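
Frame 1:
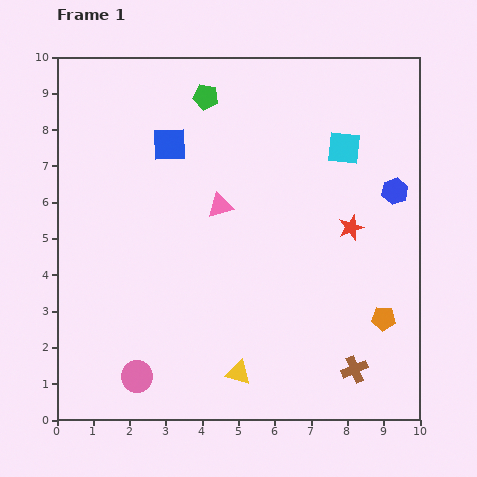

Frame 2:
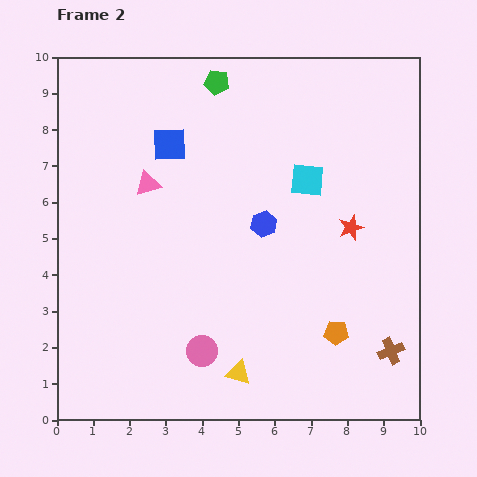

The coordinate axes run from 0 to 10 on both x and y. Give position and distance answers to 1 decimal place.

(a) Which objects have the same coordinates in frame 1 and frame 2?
the yellow triangle, the blue square, the red star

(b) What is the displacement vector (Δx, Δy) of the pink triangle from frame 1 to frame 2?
(-2.0, 0.6)

The pink triangle was at (4.5, 5.9) in frame 1 and (2.5, 6.5) in frame 2.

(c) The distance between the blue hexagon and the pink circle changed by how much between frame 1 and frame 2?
-4.8

Distance in frame 1: 8.7. Distance in frame 2: 3.9.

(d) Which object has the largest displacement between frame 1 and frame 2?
the blue hexagon

(moved 3.7; next 2.1)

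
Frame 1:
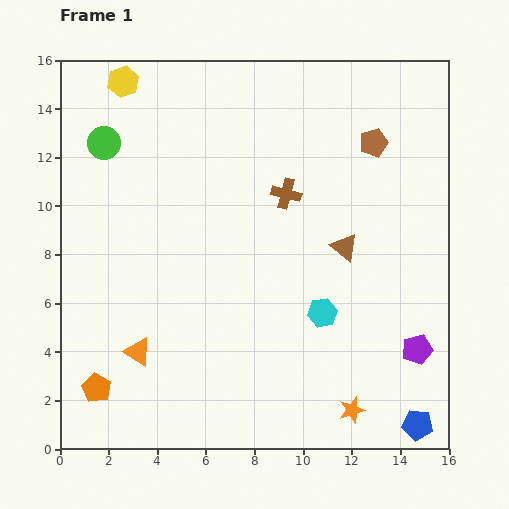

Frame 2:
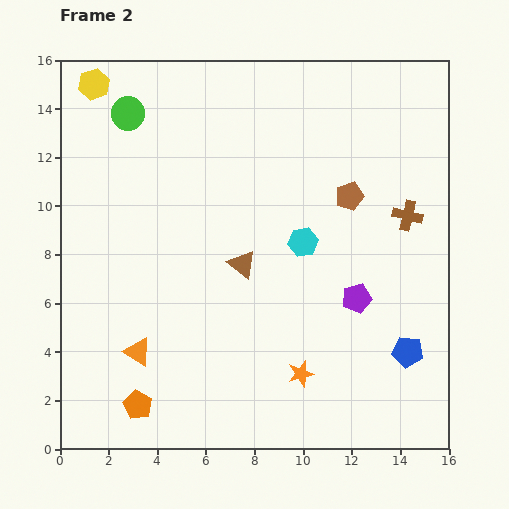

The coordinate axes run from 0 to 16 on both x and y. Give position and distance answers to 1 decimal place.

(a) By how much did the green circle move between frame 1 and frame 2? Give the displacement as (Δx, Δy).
(1.0, 1.2)

The green circle was at (1.8, 12.6) in frame 1 and (2.8, 13.8) in frame 2.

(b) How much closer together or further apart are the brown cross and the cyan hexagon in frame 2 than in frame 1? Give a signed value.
-0.7

Distance in frame 1: 5.1. Distance in frame 2: 4.4.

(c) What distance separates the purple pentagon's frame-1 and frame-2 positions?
3.3

The purple pentagon moved from (14.7, 4.1) to (12.2, 6.2), a distance of √(2.5² + 2.1²) ≈ 3.3.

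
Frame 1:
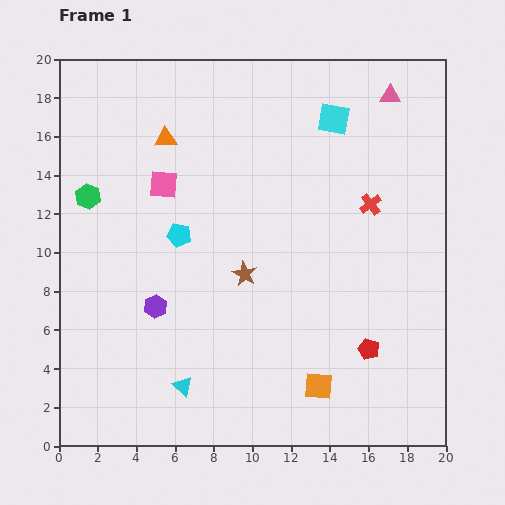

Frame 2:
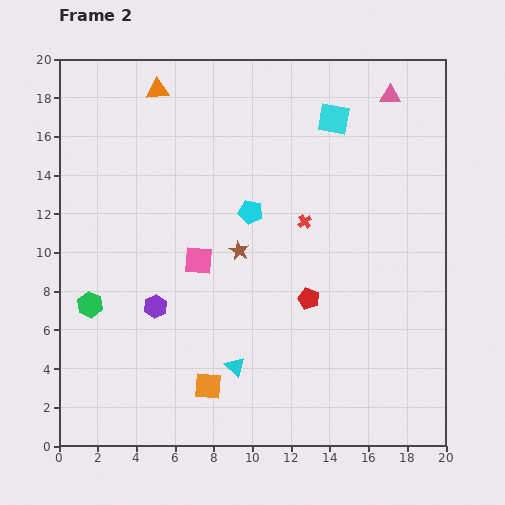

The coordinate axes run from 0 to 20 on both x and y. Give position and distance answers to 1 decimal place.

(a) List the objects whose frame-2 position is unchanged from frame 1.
the cyan square, the purple hexagon, the pink triangle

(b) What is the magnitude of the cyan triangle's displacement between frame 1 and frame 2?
2.9

The cyan triangle moved from (6.4, 3.1) to (9.1, 4.1), a distance of √(2.7² + 1.0²) ≈ 2.9.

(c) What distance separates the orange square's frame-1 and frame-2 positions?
5.7

The orange square moved from (13.4, 3.1) to (7.7, 3.1), a distance of √(5.7² + 0.0²) ≈ 5.7.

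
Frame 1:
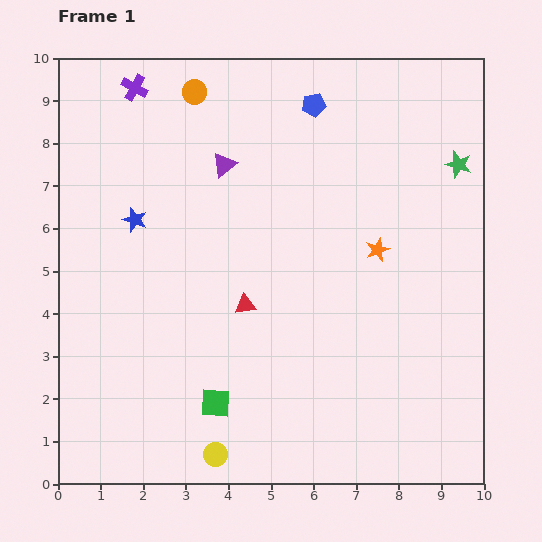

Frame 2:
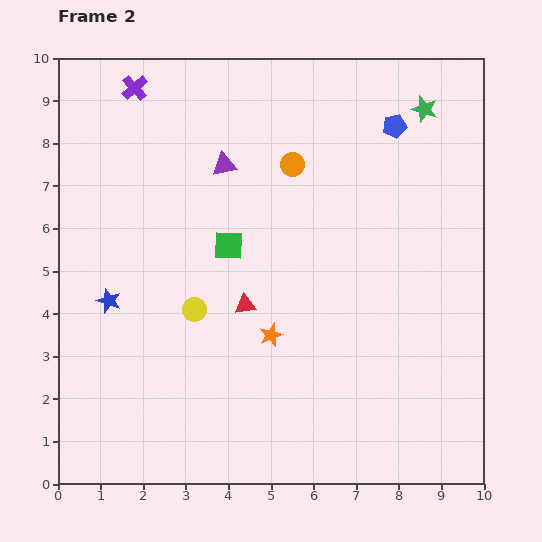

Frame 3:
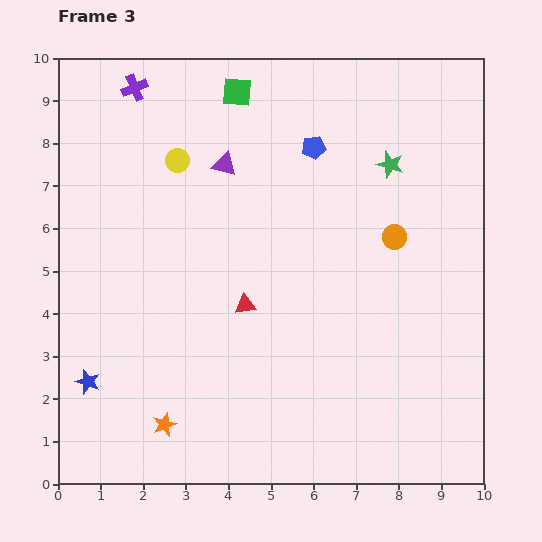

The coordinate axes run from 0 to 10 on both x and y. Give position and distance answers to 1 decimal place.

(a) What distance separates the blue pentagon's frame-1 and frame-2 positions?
2.0

The blue pentagon moved from (6.0, 8.9) to (7.9, 8.4), a distance of √(1.9² + 0.5²) ≈ 2.0.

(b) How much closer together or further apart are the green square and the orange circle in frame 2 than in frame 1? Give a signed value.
-4.9

Distance in frame 1: 7.3. Distance in frame 2: 2.4.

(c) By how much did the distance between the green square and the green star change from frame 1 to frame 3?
-4.0

Distance in frame 1: 8.0. Distance in frame 3: 4.0.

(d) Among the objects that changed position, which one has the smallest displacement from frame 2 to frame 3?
the green star

(moved 1.5)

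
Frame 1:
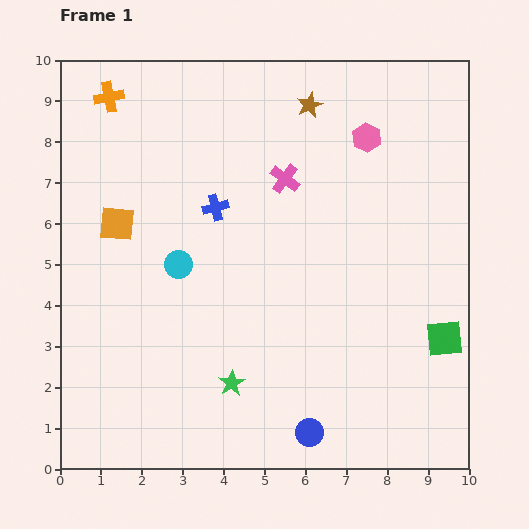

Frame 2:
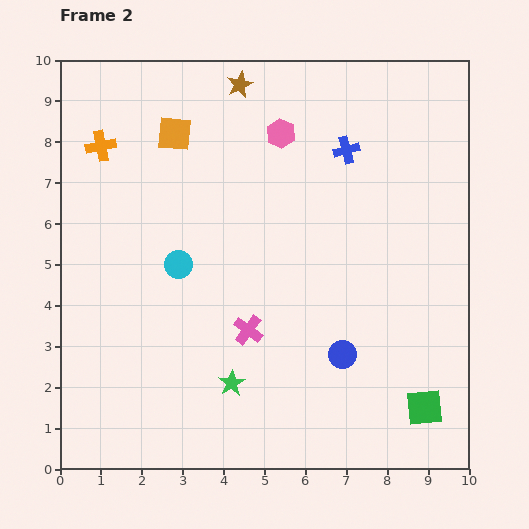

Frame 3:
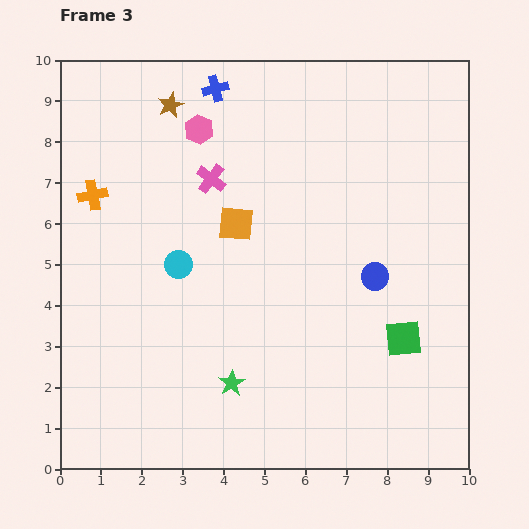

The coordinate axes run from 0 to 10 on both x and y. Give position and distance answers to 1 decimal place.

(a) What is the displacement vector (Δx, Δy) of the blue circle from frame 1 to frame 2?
(0.8, 1.9)

The blue circle was at (6.1, 0.9) in frame 1 and (6.9, 2.8) in frame 2.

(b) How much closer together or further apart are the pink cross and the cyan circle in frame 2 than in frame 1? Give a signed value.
-1.0

Distance in frame 1: 3.3. Distance in frame 2: 2.3.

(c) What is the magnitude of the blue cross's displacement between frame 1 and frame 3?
2.9

The blue cross moved from (3.8, 6.4) to (3.8, 9.3), a distance of √(0.0² + 2.9²) ≈ 2.9.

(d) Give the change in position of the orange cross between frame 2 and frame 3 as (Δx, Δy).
(-0.2, -1.2)

The orange cross was at (1.0, 7.9) in frame 2 and (0.8, 6.7) in frame 3.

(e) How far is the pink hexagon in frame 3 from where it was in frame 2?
2.0

The pink hexagon moved from (5.4, 8.2) to (3.4, 8.3), a distance of √(2.0² + 0.1²) ≈ 2.0.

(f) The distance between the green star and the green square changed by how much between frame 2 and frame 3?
-0.4

Distance in frame 2: 4.7. Distance in frame 3: 4.3.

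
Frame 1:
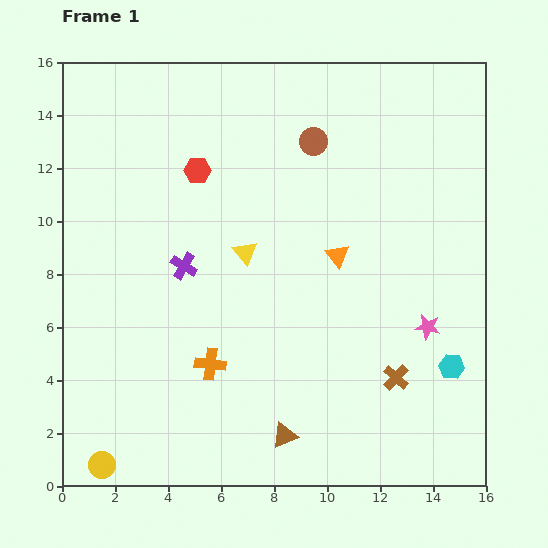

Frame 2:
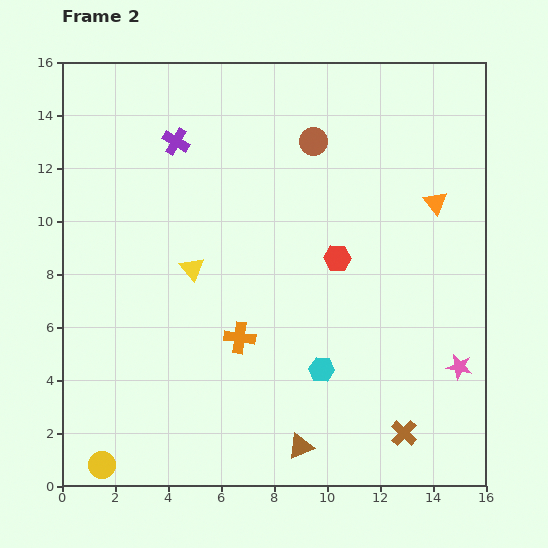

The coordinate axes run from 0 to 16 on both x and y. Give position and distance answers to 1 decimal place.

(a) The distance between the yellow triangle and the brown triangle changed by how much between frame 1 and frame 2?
+0.8

Distance in frame 1: 7.1. Distance in frame 2: 7.9.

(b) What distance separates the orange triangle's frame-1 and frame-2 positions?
4.2

The orange triangle moved from (10.4, 8.7) to (14.1, 10.7), a distance of √(3.7² + 2.0²) ≈ 4.2.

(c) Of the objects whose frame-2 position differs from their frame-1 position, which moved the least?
the brown triangle

(moved 0.7)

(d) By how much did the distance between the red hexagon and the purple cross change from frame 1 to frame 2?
+3.9

Distance in frame 1: 3.6. Distance in frame 2: 7.5.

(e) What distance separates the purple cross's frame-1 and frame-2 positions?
4.7

The purple cross moved from (4.6, 8.3) to (4.3, 13.0), a distance of √(0.3² + 4.7²) ≈ 4.7.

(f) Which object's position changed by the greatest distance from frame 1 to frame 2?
the red hexagon

(moved 6.2; next 4.9)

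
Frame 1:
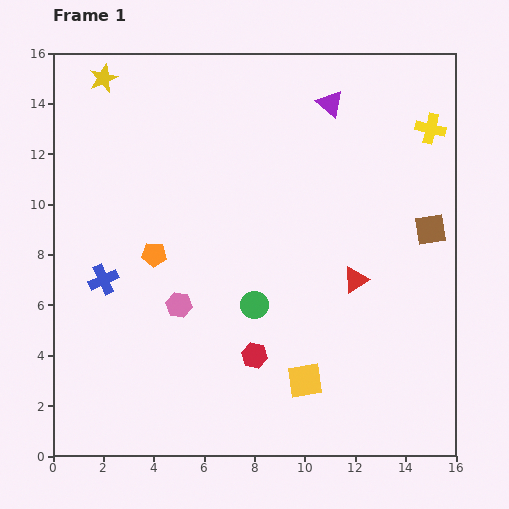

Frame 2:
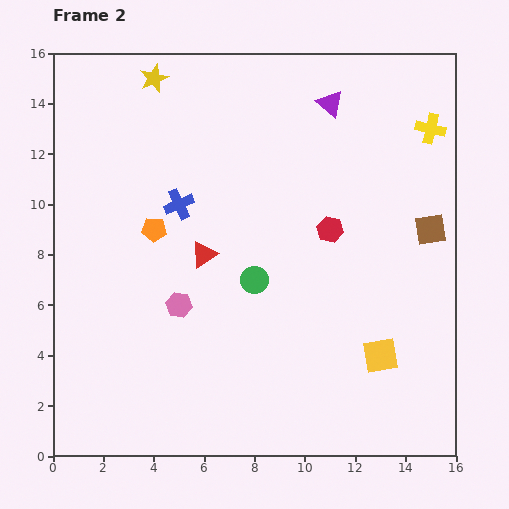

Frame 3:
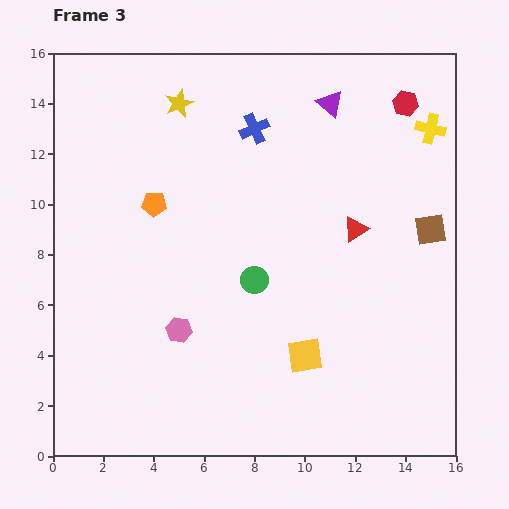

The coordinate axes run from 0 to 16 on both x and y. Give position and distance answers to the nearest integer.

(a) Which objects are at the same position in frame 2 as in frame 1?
the yellow cross, the purple triangle, the pink hexagon, the brown square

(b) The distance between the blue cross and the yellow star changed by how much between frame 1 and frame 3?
-5

Distance in frame 1: 8. Distance in frame 3: 3.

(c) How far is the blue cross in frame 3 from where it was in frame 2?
4

The blue cross moved from (5, 10) to (8, 13), a distance of √(3² + 3²) ≈ 4.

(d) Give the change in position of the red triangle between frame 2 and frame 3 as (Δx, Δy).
(6, 1)

The red triangle was at (6, 8) in frame 2 and (12, 9) in frame 3.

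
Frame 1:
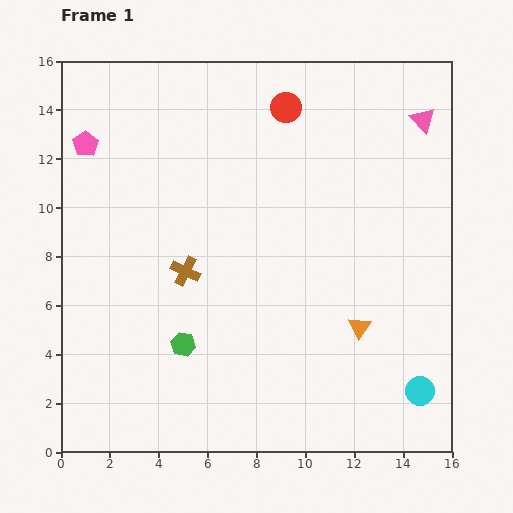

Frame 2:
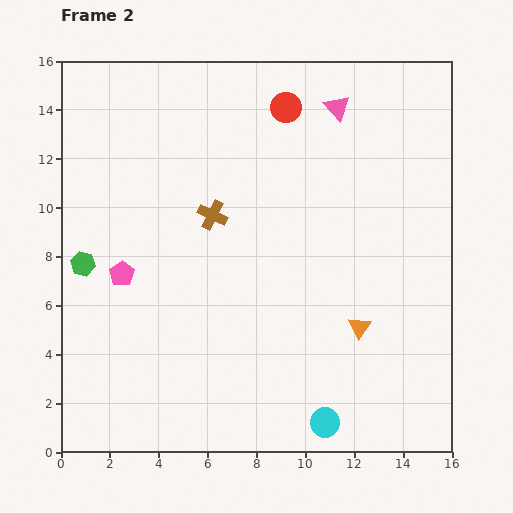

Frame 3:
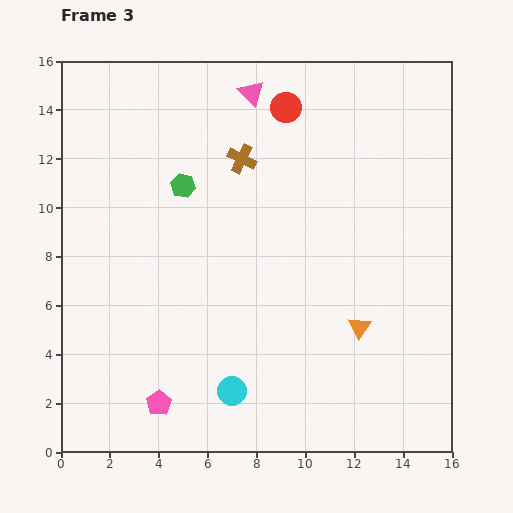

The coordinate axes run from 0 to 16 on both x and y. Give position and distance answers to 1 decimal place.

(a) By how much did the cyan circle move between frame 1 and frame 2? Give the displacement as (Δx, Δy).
(-3.9, -1.3)

The cyan circle was at (14.7, 2.5) in frame 1 and (10.8, 1.2) in frame 2.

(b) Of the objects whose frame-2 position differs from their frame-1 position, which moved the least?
the brown cross

(moved 2.5)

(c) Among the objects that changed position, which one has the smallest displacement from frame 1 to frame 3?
the brown cross

(moved 5.1)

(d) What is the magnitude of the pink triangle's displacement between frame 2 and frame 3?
3.6

The pink triangle moved from (11.3, 14.1) to (7.8, 14.7), a distance of √(3.5² + 0.6²) ≈ 3.6.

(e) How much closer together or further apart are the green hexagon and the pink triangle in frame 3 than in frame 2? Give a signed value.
-7.5

Distance in frame 2: 12.2. Distance in frame 3: 4.7.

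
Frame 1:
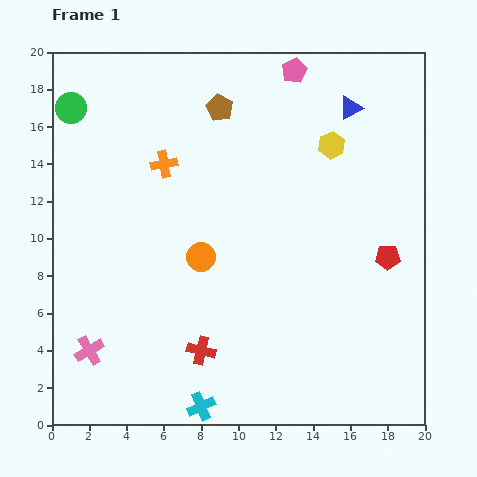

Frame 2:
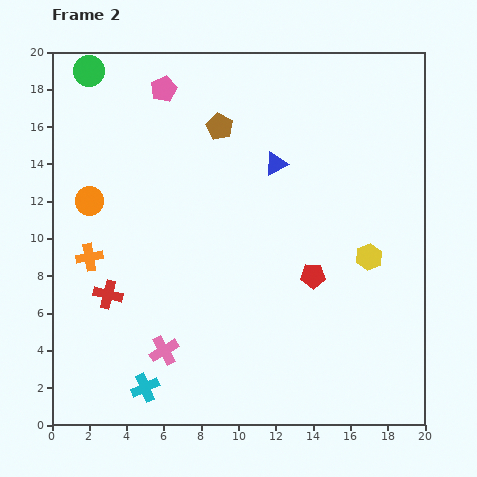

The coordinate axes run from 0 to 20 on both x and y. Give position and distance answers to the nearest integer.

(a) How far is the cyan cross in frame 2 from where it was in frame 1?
3

The cyan cross moved from (8, 1) to (5, 2), a distance of √(3² + 1²) ≈ 3.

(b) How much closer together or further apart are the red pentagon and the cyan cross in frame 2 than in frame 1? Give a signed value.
-2

Distance in frame 1: 13. Distance in frame 2: 11.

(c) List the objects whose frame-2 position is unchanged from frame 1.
none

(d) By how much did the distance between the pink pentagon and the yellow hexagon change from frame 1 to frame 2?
+10

Distance in frame 1: 4. Distance in frame 2: 14.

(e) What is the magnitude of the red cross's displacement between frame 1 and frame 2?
6

The red cross moved from (8, 4) to (3, 7), a distance of √(5² + 3²) ≈ 6.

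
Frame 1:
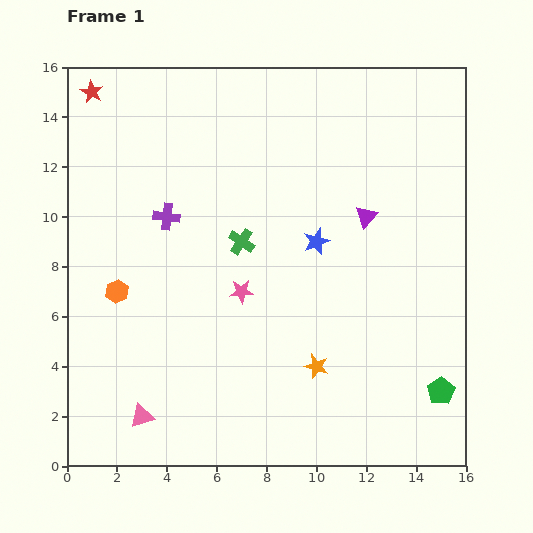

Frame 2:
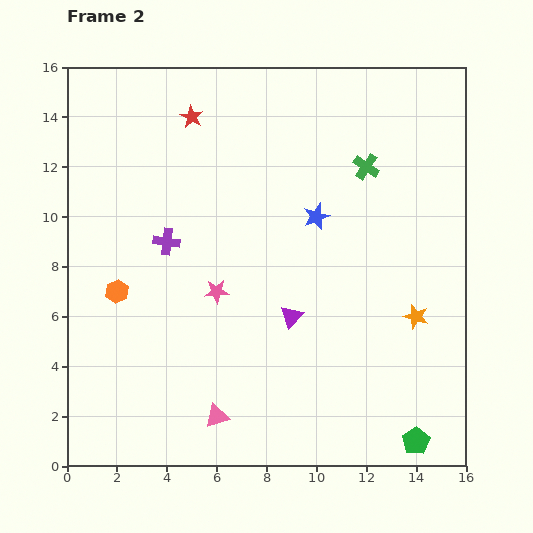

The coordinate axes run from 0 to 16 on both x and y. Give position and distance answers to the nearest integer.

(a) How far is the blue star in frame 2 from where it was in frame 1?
1

The blue star moved from (10, 9) to (10, 10), a distance of √(0² + 1²) ≈ 1.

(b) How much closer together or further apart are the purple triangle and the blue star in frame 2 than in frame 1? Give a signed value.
+2

Distance in frame 1: 2. Distance in frame 2: 4.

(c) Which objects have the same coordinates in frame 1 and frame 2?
the orange hexagon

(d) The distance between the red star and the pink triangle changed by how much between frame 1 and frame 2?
-1

Distance in frame 1: 13. Distance in frame 2: 12.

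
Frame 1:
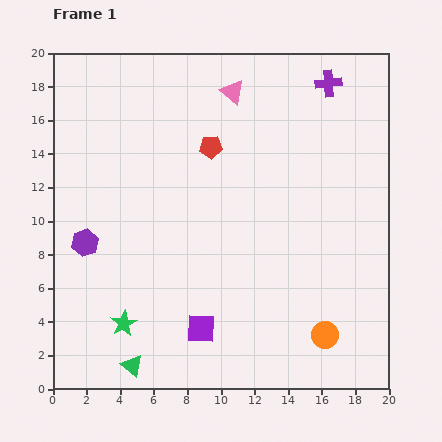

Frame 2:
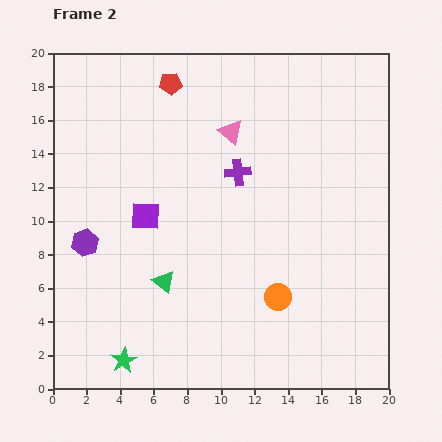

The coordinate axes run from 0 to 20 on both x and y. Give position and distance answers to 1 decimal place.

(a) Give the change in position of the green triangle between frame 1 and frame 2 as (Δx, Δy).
(1.9, 5.0)

The green triangle was at (4.7, 1.4) in frame 1 and (6.6, 6.4) in frame 2.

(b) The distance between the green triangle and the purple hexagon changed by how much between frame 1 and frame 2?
-2.6

Distance in frame 1: 7.8. Distance in frame 2: 5.2.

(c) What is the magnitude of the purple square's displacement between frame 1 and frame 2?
7.5

The purple square moved from (8.8, 3.6) to (5.5, 10.3), a distance of √(3.3² + 6.7²) ≈ 7.5.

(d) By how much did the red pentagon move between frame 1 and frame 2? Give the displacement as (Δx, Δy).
(-2.4, 3.8)

The red pentagon was at (9.4, 14.4) in frame 1 and (7.0, 18.2) in frame 2.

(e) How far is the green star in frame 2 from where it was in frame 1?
2.2

The green star moved from (4.2, 3.9) to (4.2, 1.7), a distance of √(0.0² + 2.2²) ≈ 2.2.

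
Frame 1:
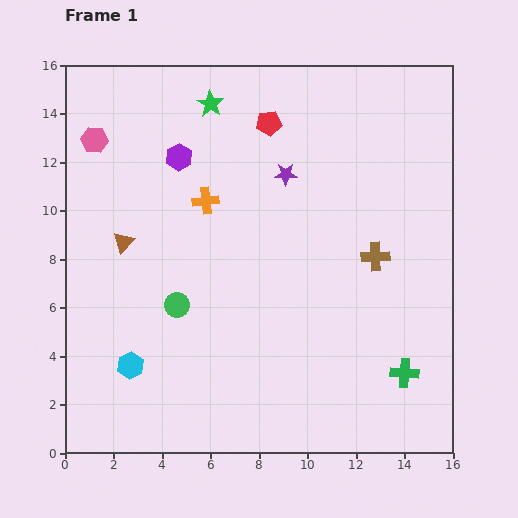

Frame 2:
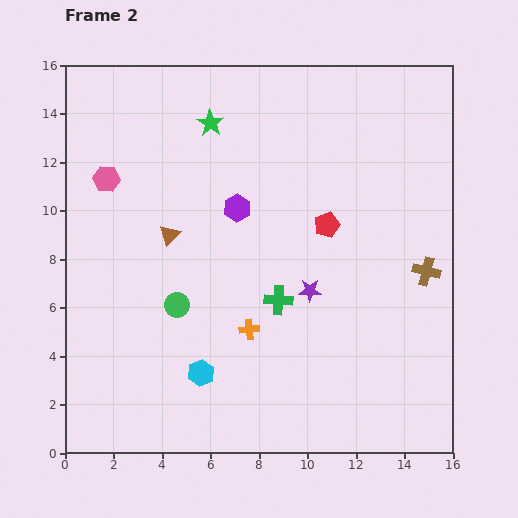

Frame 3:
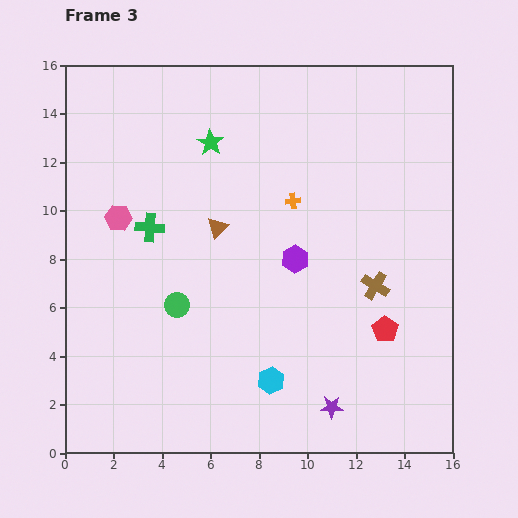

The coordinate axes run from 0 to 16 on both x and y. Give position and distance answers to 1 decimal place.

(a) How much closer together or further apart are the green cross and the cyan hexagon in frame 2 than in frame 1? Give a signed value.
-6.9

Distance in frame 1: 11.3. Distance in frame 2: 4.4.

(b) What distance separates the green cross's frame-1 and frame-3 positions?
12.1

The green cross moved from (14.0, 3.3) to (3.5, 9.3), a distance of √(10.5² + 6.0²) ≈ 12.1.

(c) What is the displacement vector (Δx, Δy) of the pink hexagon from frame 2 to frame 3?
(0.5, -1.6)

The pink hexagon was at (1.7, 11.3) in frame 2 and (2.2, 9.7) in frame 3.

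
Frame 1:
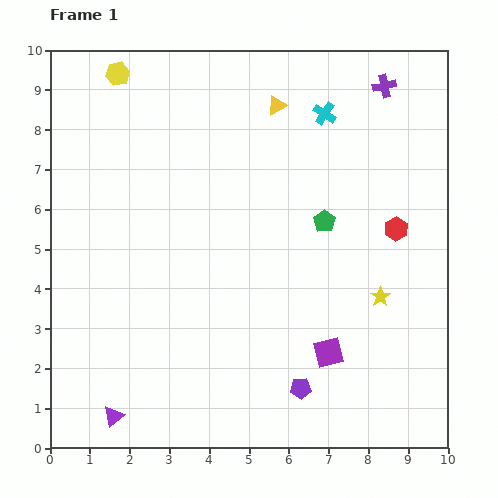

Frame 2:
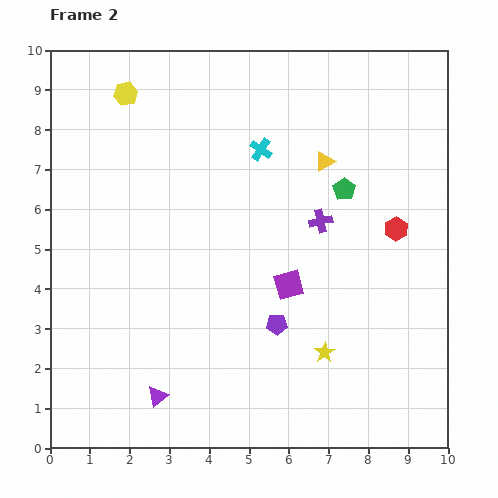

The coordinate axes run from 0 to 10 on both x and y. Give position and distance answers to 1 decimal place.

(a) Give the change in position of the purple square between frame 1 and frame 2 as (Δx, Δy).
(-1.0, 1.7)

The purple square was at (7.0, 2.4) in frame 1 and (6.0, 4.1) in frame 2.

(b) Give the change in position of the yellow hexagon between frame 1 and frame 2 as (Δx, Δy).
(0.2, -0.5)

The yellow hexagon was at (1.7, 9.4) in frame 1 and (1.9, 8.9) in frame 2.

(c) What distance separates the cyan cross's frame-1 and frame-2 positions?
1.8

The cyan cross moved from (6.9, 8.4) to (5.3, 7.5), a distance of √(1.6² + 0.9²) ≈ 1.8.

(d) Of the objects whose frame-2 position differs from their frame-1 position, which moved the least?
the yellow hexagon

(moved 0.5)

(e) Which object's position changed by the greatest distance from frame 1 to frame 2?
the purple cross

(moved 3.8; next 2.0)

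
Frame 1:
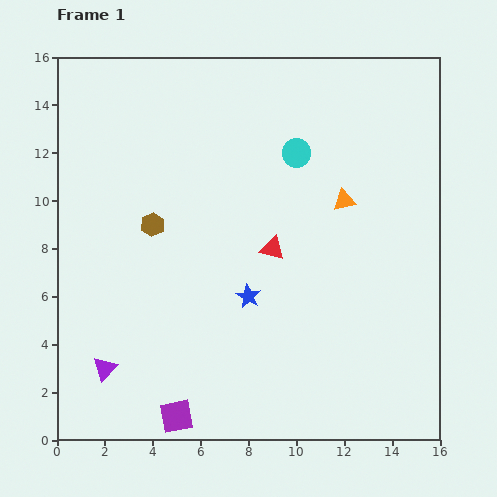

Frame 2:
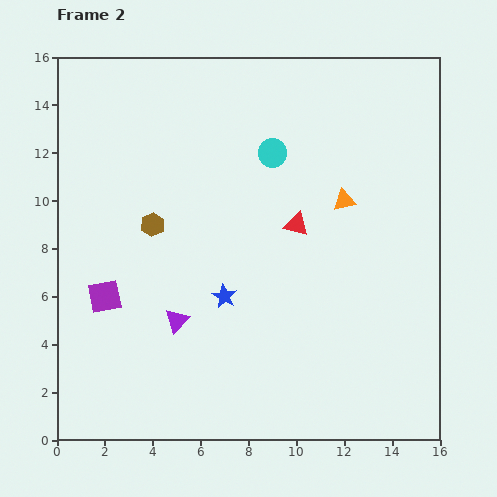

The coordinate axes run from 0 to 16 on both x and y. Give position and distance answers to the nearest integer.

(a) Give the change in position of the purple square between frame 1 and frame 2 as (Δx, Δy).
(-3, 5)

The purple square was at (5, 1) in frame 1 and (2, 6) in frame 2.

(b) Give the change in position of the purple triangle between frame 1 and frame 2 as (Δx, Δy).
(3, 2)

The purple triangle was at (2, 3) in frame 1 and (5, 5) in frame 2.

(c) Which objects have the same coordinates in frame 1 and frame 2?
the orange triangle, the brown hexagon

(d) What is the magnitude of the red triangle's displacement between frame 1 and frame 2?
1

The red triangle moved from (9, 8) to (10, 9), a distance of √(1² + 1²) ≈ 1.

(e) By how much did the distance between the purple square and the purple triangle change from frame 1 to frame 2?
-1

Distance in frame 1: 4. Distance in frame 2: 3.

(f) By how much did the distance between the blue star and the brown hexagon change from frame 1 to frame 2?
-1

Distance in frame 1: 5. Distance in frame 2: 4.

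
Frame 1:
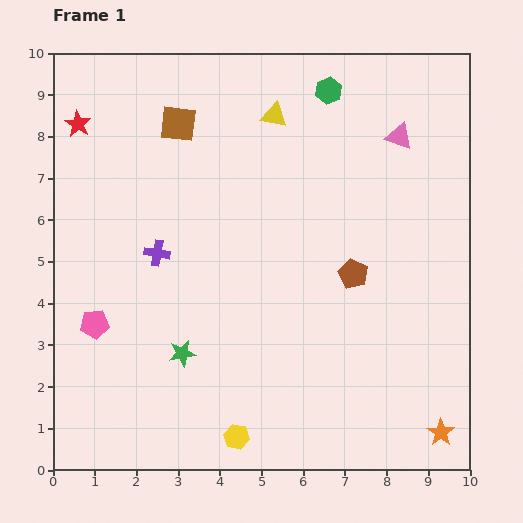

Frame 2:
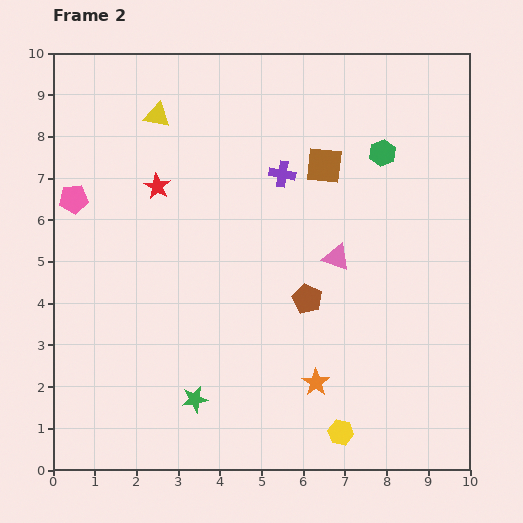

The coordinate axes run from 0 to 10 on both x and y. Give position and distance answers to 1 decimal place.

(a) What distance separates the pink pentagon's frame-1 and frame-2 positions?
3.0

The pink pentagon moved from (1.0, 3.5) to (0.5, 6.5), a distance of √(0.5² + 3.0²) ≈ 3.0.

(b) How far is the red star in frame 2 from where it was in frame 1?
2.4

The red star moved from (0.6, 8.3) to (2.5, 6.8), a distance of √(1.9² + 1.5²) ≈ 2.4.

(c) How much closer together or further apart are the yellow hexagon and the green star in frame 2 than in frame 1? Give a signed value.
+1.2

Distance in frame 1: 2.4. Distance in frame 2: 3.6.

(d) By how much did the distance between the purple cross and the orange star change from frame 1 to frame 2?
-2.9

Distance in frame 1: 8.0. Distance in frame 2: 5.1.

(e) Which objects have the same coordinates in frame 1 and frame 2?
none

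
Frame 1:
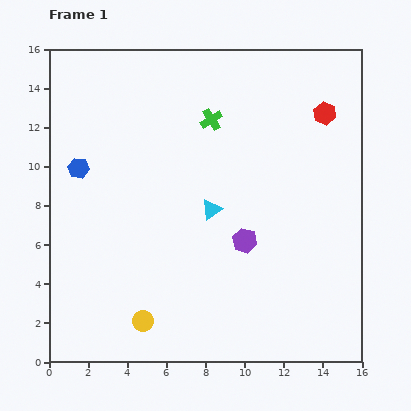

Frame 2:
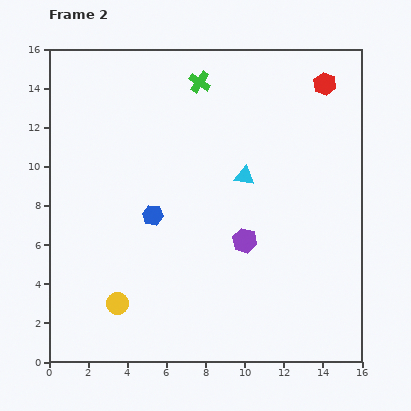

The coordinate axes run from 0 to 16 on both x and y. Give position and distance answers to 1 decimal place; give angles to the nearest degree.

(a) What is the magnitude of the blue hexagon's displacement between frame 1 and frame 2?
4.5

The blue hexagon moved from (1.5, 9.9) to (5.3, 7.5), a distance of √(3.8² + 2.4²) ≈ 4.5.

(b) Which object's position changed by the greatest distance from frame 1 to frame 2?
the blue hexagon

(moved 4.5; next 2.4)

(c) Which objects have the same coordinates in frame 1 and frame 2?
the purple hexagon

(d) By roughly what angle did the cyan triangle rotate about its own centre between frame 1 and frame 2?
44° clockwise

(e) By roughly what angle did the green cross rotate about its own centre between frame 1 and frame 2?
26° counter-clockwise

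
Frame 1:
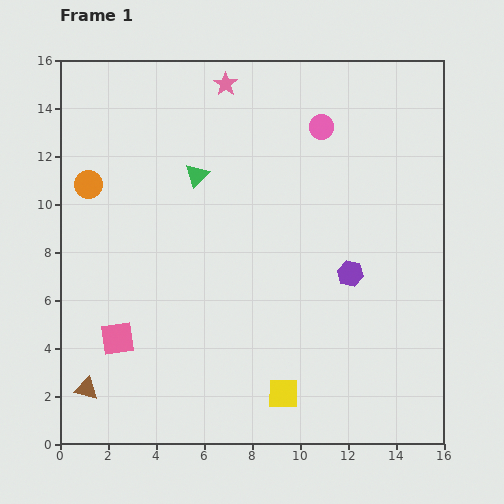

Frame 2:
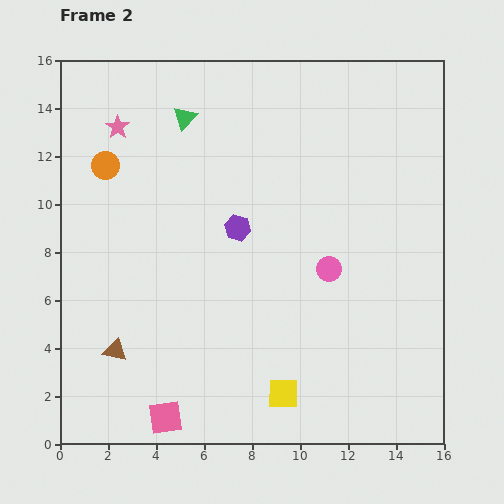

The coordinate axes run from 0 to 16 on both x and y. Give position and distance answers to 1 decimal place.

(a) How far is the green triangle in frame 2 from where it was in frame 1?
2.5

The green triangle moved from (5.7, 11.2) to (5.2, 13.6), a distance of √(0.5² + 2.4²) ≈ 2.5.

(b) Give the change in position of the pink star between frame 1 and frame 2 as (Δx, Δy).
(-4.5, -1.8)

The pink star was at (6.9, 15.0) in frame 1 and (2.4, 13.2) in frame 2.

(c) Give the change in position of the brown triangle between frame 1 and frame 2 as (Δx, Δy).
(1.2, 1.6)

The brown triangle was at (1.1, 2.3) in frame 1 and (2.3, 3.9) in frame 2.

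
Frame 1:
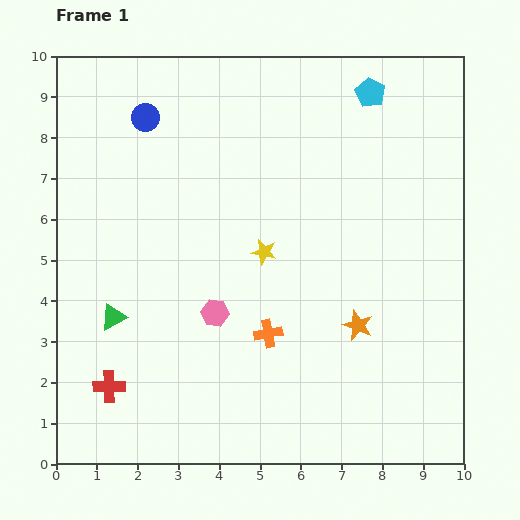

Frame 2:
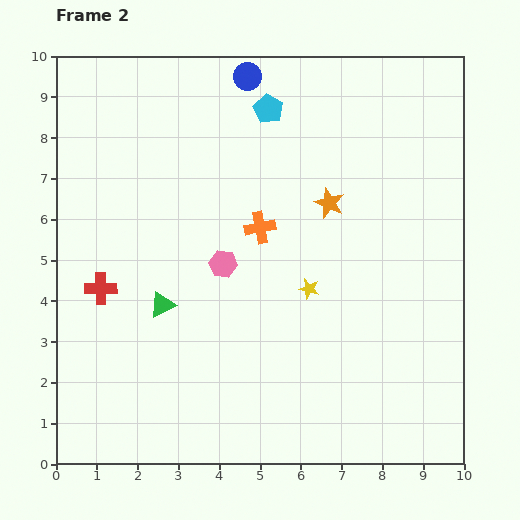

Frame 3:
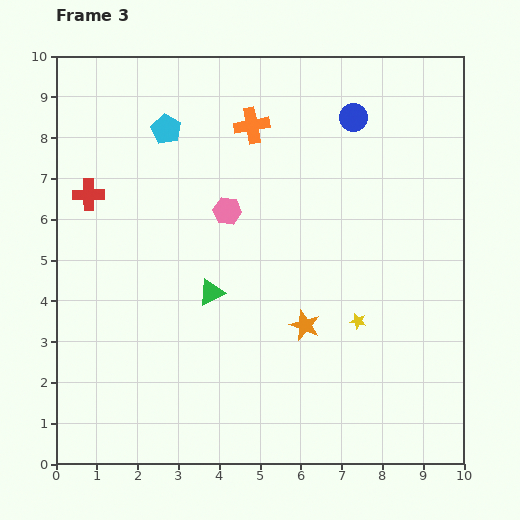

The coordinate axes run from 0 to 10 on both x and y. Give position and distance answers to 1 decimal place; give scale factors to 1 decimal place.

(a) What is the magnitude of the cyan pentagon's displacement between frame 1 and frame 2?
2.5

The cyan pentagon moved from (7.7, 9.1) to (5.2, 8.7), a distance of √(2.5² + 0.4²) ≈ 2.5.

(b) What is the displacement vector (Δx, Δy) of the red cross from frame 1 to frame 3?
(-0.5, 4.7)

The red cross was at (1.3, 1.9) in frame 1 and (0.8, 6.6) in frame 3.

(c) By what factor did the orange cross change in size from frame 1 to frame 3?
1.3×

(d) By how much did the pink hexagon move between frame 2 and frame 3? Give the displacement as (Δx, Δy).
(0.1, 1.3)

The pink hexagon was at (4.1, 4.9) in frame 2 and (4.2, 6.2) in frame 3.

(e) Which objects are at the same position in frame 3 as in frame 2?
none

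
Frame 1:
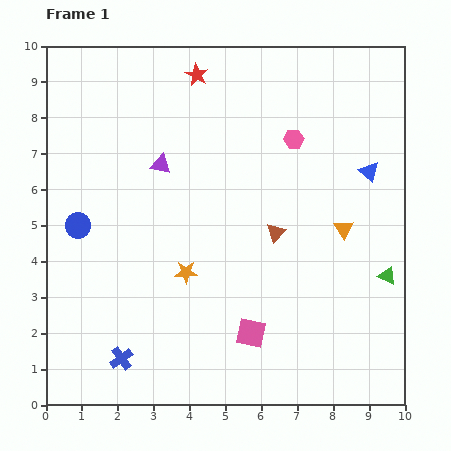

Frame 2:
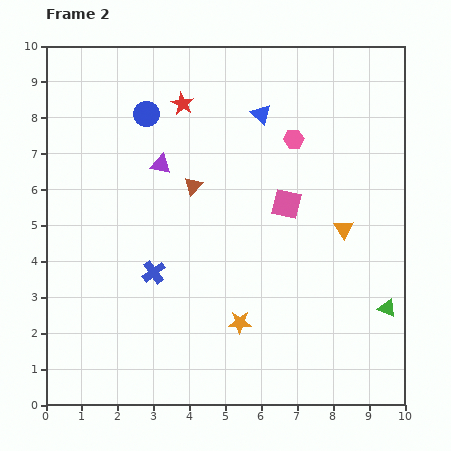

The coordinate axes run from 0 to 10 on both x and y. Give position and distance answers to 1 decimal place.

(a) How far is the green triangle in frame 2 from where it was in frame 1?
0.9

The green triangle moved from (9.5, 3.6) to (9.5, 2.7), a distance of √(0.0² + 0.9²) ≈ 0.9.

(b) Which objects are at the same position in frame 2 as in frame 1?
the purple triangle, the pink hexagon, the orange triangle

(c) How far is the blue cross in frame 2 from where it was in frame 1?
2.6

The blue cross moved from (2.1, 1.3) to (3.0, 3.7), a distance of √(0.9² + 2.4²) ≈ 2.6.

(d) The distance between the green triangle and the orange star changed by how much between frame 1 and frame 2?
-1.5

Distance in frame 1: 5.6. Distance in frame 2: 4.1.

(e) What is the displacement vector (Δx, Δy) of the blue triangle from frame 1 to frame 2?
(-3.0, 1.6)

The blue triangle was at (9.0, 6.5) in frame 1 and (6.0, 8.1) in frame 2.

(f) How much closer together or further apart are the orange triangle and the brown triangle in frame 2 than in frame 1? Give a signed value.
+2.5

Distance in frame 1: 1.9. Distance in frame 2: 4.4.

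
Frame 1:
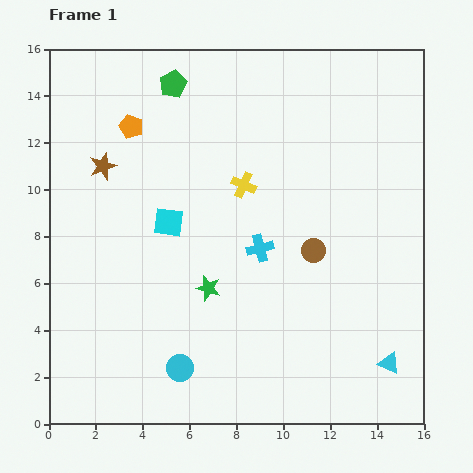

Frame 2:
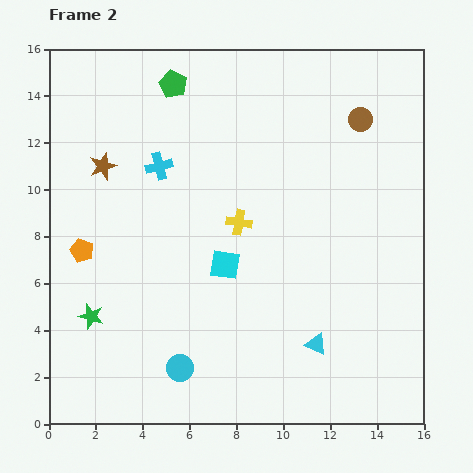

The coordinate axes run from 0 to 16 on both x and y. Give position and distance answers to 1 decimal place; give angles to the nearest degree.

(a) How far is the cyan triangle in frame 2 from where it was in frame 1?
3.2

The cyan triangle moved from (14.5, 2.6) to (11.4, 3.4), a distance of √(3.1² + 0.8²) ≈ 3.2.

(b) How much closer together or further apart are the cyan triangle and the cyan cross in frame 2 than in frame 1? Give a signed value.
+2.7

Distance in frame 1: 7.4. Distance in frame 2: 10.1.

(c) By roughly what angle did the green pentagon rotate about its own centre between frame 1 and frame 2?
19° counter-clockwise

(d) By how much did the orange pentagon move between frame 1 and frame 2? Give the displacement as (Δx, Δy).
(-2.1, -5.3)

The orange pentagon was at (3.5, 12.7) in frame 1 and (1.4, 7.4) in frame 2.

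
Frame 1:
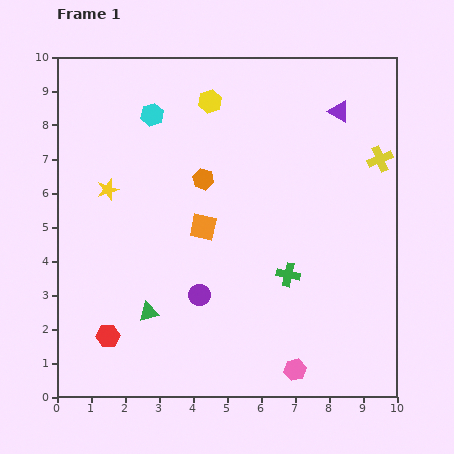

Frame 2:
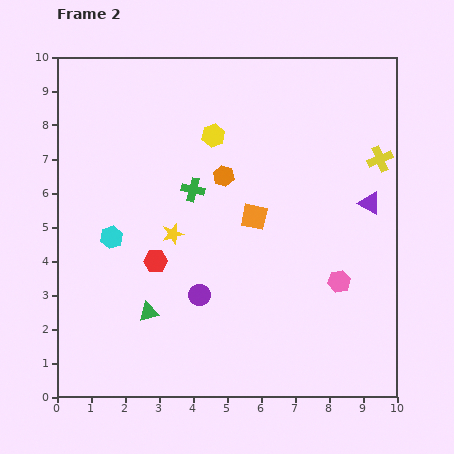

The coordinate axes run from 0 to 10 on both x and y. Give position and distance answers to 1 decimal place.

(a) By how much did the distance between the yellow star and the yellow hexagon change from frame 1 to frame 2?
-0.9

Distance in frame 1: 4.0. Distance in frame 2: 3.1.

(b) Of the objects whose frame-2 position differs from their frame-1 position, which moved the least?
the orange hexagon

(moved 0.6)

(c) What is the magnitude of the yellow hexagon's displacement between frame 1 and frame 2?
1.0

The yellow hexagon moved from (4.5, 8.7) to (4.6, 7.7), a distance of √(0.1² + 1.0²) ≈ 1.0.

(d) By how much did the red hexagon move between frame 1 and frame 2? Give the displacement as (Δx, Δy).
(1.4, 2.2)

The red hexagon was at (1.5, 1.8) in frame 1 and (2.9, 4.0) in frame 2.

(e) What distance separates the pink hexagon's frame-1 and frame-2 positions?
2.9

The pink hexagon moved from (7.0, 0.8) to (8.3, 3.4), a distance of √(1.3² + 2.6²) ≈ 2.9.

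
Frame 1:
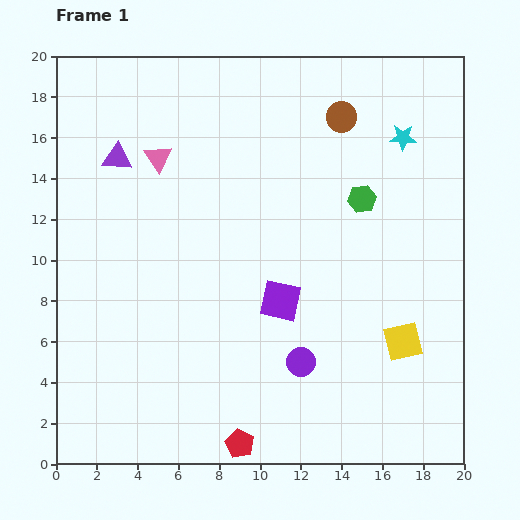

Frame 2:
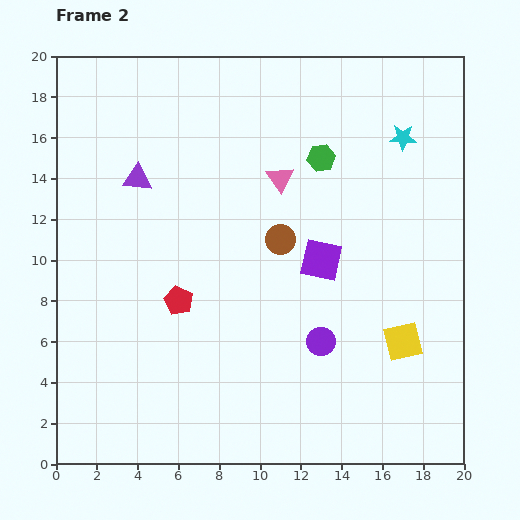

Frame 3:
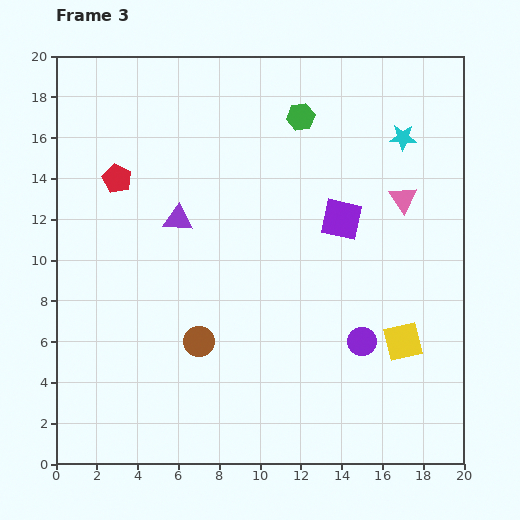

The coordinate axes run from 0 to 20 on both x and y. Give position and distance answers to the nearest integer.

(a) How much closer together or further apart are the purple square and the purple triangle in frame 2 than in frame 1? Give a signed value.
-1

Distance in frame 1: 11. Distance in frame 2: 10.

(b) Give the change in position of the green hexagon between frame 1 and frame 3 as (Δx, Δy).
(-3, 4)

The green hexagon was at (15, 13) in frame 1 and (12, 17) in frame 3.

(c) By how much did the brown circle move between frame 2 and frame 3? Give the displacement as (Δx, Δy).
(-4, -5)

The brown circle was at (11, 11) in frame 2 and (7, 6) in frame 3.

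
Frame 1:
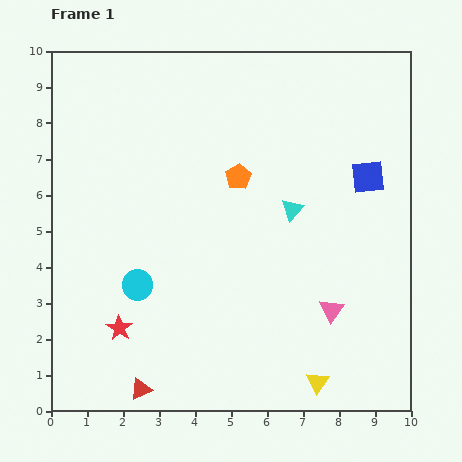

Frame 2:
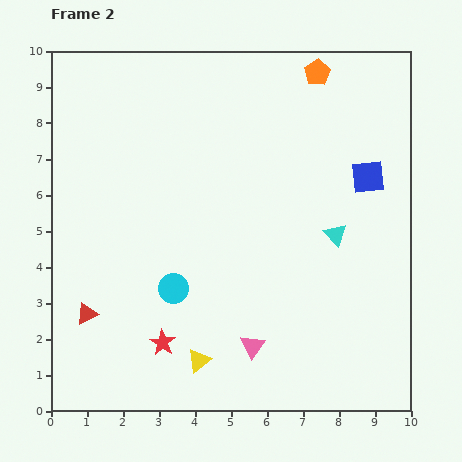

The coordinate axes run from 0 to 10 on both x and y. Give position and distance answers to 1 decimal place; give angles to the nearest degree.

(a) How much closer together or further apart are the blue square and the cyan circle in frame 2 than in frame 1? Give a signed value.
-0.9

Distance in frame 1: 7.1. Distance in frame 2: 6.2.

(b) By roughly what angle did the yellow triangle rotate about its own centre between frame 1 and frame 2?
19° clockwise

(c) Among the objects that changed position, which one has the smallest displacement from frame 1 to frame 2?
the cyan circle

(moved 1.0)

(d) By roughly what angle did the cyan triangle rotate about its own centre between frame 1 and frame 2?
24° counter-clockwise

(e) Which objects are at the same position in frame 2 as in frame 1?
the blue square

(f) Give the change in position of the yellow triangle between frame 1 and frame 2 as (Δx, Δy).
(-3.3, 0.6)

The yellow triangle was at (7.4, 0.8) in frame 1 and (4.1, 1.4) in frame 2.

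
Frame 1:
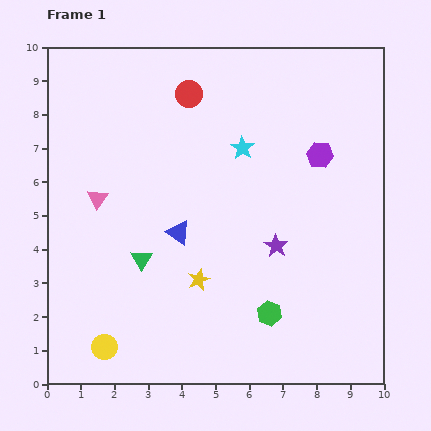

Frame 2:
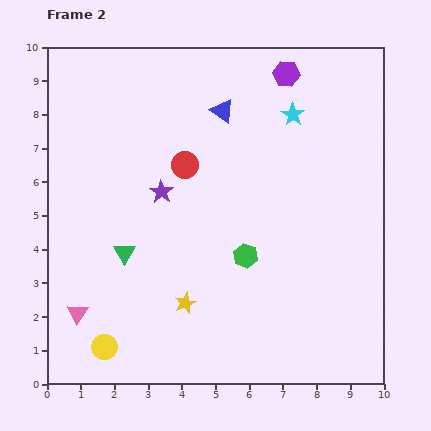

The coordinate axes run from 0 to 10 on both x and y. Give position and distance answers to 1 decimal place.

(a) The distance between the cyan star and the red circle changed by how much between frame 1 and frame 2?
+1.2

Distance in frame 1: 2.3. Distance in frame 2: 3.5.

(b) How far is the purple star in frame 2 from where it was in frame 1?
3.8

The purple star moved from (6.8, 4.1) to (3.4, 5.7), a distance of √(3.4² + 1.6²) ≈ 3.8.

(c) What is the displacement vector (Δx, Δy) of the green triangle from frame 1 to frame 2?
(-0.5, 0.2)

The green triangle was at (2.8, 3.7) in frame 1 and (2.3, 3.9) in frame 2.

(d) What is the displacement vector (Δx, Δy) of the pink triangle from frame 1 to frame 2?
(-0.6, -3.4)

The pink triangle was at (1.5, 5.5) in frame 1 and (0.9, 2.1) in frame 2.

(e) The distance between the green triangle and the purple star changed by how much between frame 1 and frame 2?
-1.9

Distance in frame 1: 4.0. Distance in frame 2: 2.1.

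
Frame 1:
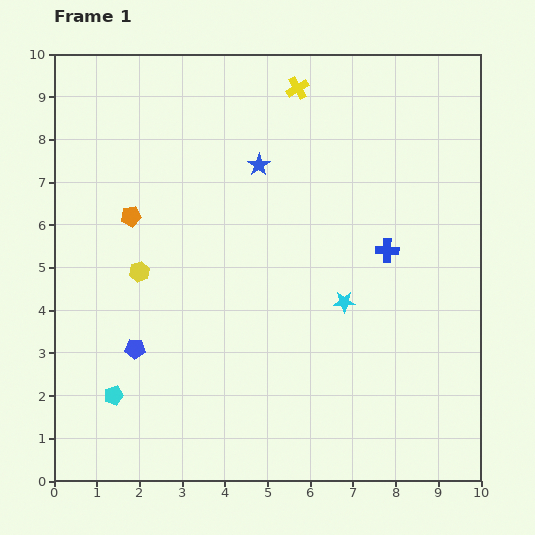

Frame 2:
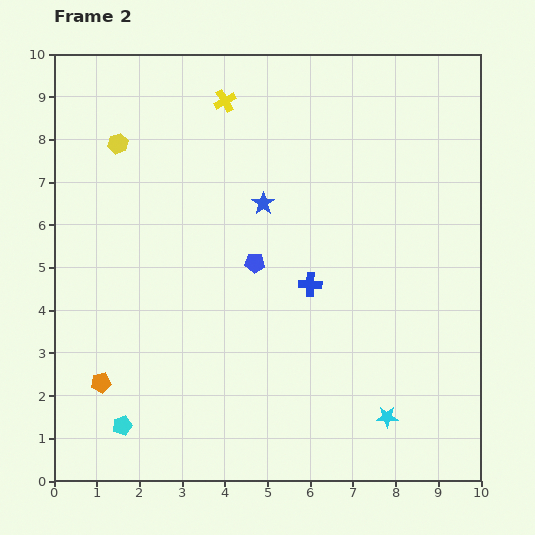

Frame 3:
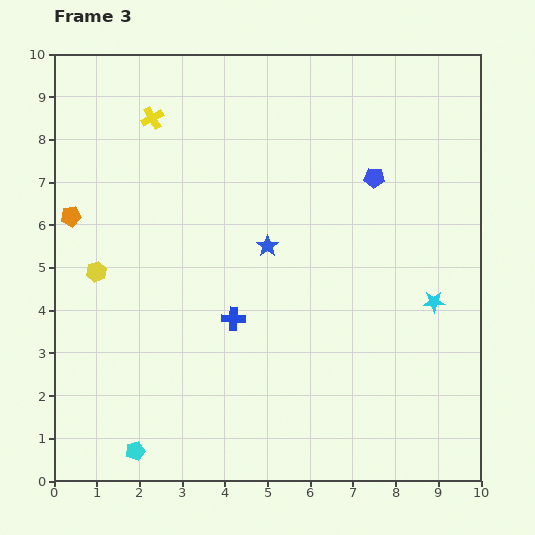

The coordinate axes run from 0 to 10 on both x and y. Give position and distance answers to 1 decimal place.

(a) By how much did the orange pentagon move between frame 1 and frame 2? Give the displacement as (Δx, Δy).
(-0.7, -3.9)

The orange pentagon was at (1.8, 6.2) in frame 1 and (1.1, 2.3) in frame 2.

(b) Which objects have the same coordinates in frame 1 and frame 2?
none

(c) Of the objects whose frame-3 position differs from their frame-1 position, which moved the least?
the yellow hexagon

(moved 1.0)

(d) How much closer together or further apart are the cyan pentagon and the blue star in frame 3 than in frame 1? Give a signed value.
-0.7

Distance in frame 1: 6.4. Distance in frame 3: 5.7.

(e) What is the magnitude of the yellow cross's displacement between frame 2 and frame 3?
1.7

The yellow cross moved from (4.0, 8.9) to (2.3, 8.5), a distance of √(1.7² + 0.4²) ≈ 1.7.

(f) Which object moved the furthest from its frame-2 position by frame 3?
the orange pentagon

(moved 4.0; next 3.4)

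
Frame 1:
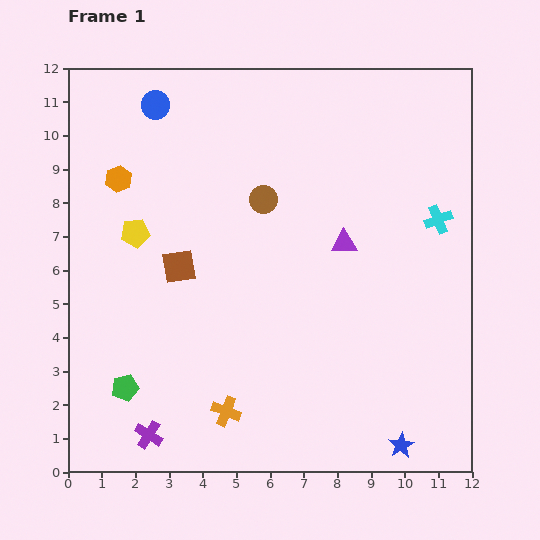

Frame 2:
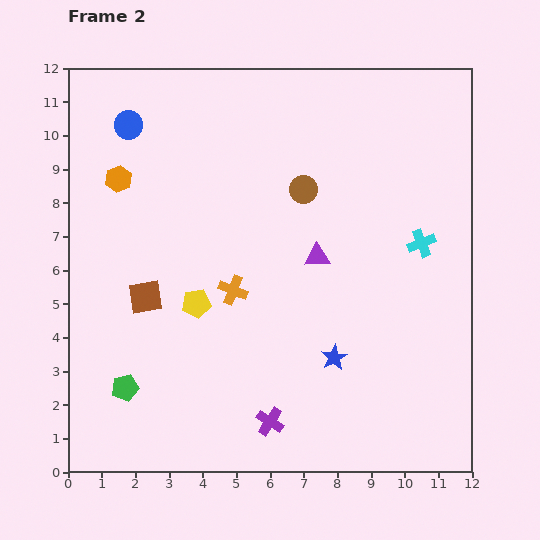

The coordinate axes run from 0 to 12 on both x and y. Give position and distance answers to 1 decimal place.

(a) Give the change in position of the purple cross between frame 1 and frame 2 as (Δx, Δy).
(3.6, 0.4)

The purple cross was at (2.4, 1.1) in frame 1 and (6.0, 1.5) in frame 2.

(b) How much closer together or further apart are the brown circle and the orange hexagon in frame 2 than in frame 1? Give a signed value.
+1.2

Distance in frame 1: 4.3. Distance in frame 2: 5.5.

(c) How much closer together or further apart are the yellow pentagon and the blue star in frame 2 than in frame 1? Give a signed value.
-5.7

Distance in frame 1: 10.1. Distance in frame 2: 4.4.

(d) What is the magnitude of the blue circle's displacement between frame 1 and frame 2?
1.0

The blue circle moved from (2.6, 10.9) to (1.8, 10.3), a distance of √(0.8² + 0.6²) ≈ 1.0.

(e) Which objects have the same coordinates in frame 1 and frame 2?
the orange hexagon, the green pentagon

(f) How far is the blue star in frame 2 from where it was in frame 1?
3.3

The blue star moved from (9.9, 0.8) to (7.9, 3.4), a distance of √(2.0² + 2.6²) ≈ 3.3.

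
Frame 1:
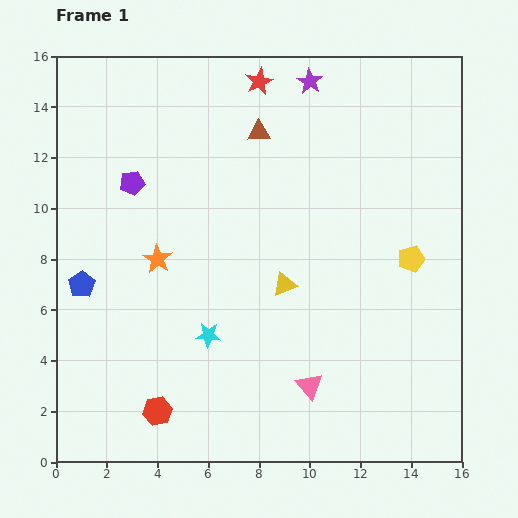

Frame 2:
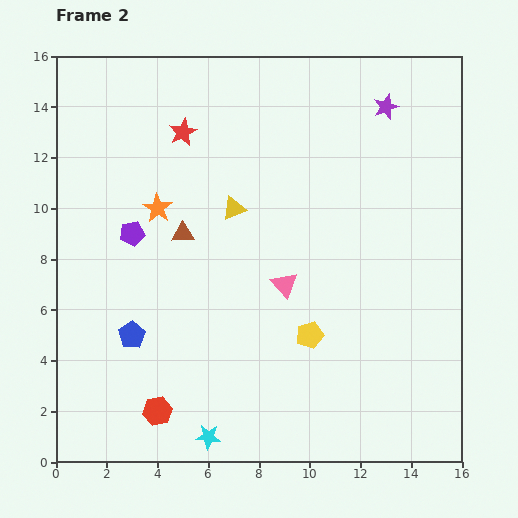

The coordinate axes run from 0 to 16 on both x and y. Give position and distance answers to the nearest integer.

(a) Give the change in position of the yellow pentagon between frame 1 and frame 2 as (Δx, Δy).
(-4, -3)

The yellow pentagon was at (14, 8) in frame 1 and (10, 5) in frame 2.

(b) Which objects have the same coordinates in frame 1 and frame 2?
the red hexagon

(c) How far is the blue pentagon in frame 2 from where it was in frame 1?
3

The blue pentagon moved from (1, 7) to (3, 5), a distance of √(2² + 2²) ≈ 3.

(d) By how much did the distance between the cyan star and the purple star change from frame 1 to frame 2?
+4

Distance in frame 1: 11. Distance in frame 2: 15.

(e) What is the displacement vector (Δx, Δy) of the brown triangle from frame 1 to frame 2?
(-3, -4)

The brown triangle was at (8, 13) in frame 1 and (5, 9) in frame 2.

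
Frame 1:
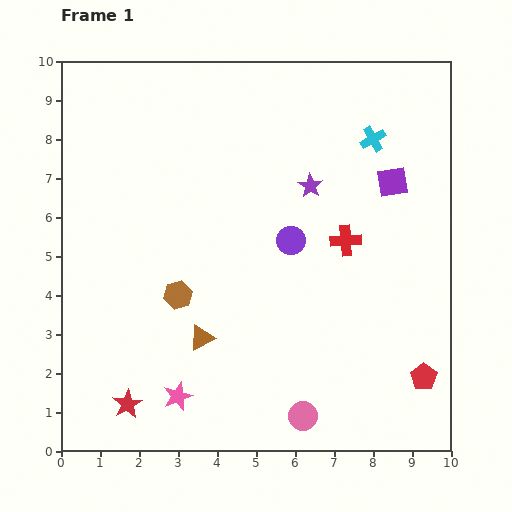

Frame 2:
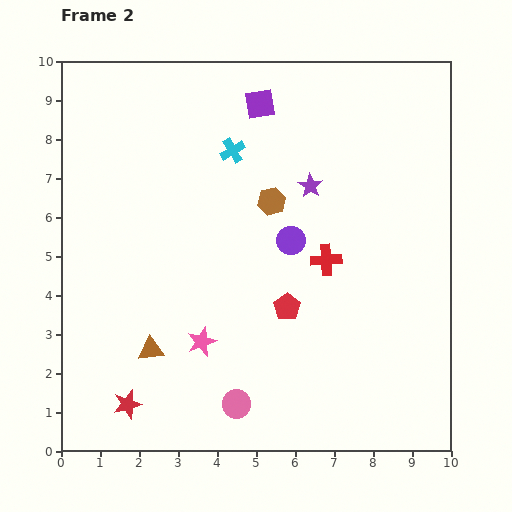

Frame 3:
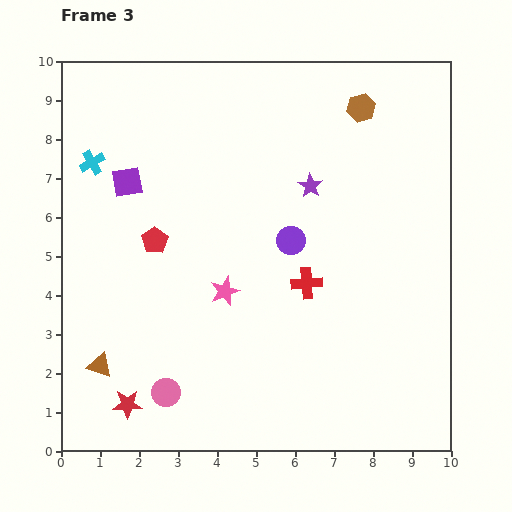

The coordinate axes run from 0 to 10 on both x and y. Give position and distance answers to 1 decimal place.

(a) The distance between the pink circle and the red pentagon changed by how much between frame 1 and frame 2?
-0.5

Distance in frame 1: 3.3. Distance in frame 2: 2.8.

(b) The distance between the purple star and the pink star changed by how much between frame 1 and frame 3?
-2.9

Distance in frame 1: 6.4. Distance in frame 3: 3.5.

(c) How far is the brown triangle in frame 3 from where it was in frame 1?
2.7

The brown triangle moved from (3.6, 2.9) to (1.0, 2.2), a distance of √(2.6² + 0.7²) ≈ 2.7.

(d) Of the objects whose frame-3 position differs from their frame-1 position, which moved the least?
the red cross

(moved 1.5)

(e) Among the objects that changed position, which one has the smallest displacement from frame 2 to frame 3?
the red cross

(moved 0.8)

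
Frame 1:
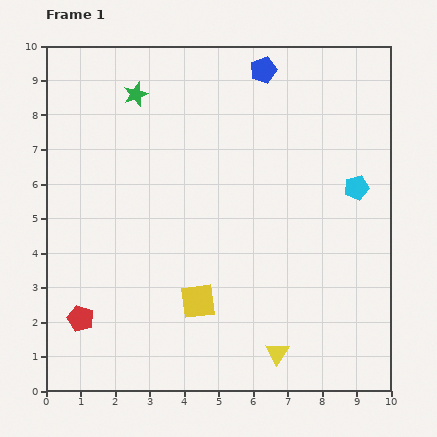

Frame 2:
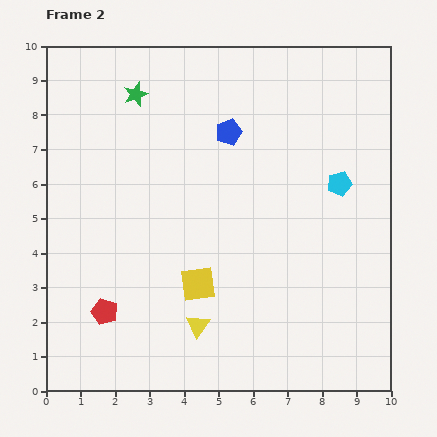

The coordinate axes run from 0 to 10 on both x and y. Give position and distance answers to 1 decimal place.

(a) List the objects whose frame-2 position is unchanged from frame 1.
the green star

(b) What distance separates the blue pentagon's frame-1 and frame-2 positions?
2.1

The blue pentagon moved from (6.3, 9.3) to (5.3, 7.5), a distance of √(1.0² + 1.8²) ≈ 2.1.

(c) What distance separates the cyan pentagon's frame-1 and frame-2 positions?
0.5

The cyan pentagon moved from (9.0, 5.9) to (8.5, 6.0), a distance of √(0.5² + 0.1²) ≈ 0.5.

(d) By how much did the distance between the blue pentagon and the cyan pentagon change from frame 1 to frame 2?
-0.8

Distance in frame 1: 4.3. Distance in frame 2: 3.5.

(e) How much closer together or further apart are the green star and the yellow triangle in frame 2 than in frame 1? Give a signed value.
-1.6

Distance in frame 1: 8.5. Distance in frame 2: 6.9.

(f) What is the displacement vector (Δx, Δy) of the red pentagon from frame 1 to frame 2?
(0.7, 0.2)

The red pentagon was at (1.0, 2.1) in frame 1 and (1.7, 2.3) in frame 2.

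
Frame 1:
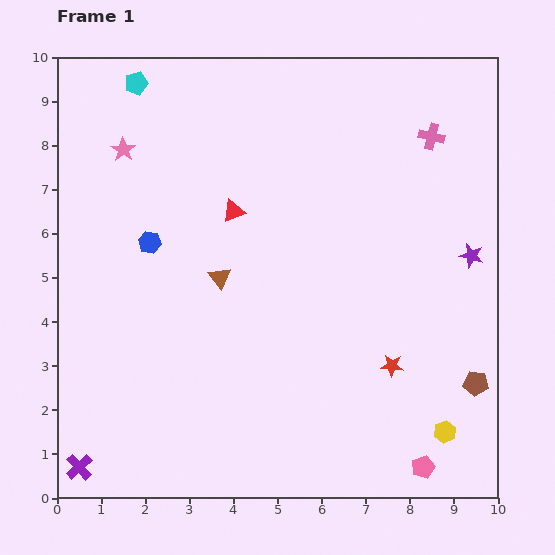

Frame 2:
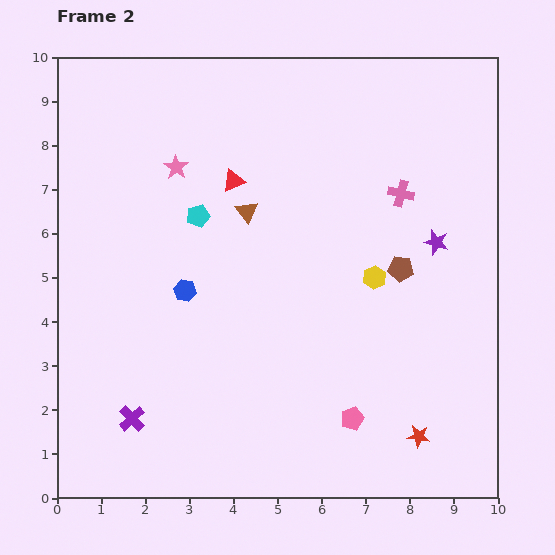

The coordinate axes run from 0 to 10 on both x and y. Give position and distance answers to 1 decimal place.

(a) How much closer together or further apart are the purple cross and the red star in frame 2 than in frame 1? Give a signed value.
-1.0

Distance in frame 1: 7.5. Distance in frame 2: 6.5.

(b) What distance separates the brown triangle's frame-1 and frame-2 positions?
1.6

The brown triangle moved from (3.7, 5.0) to (4.3, 6.5), a distance of √(0.6² + 1.5²) ≈ 1.6.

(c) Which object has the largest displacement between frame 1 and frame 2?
the yellow hexagon

(moved 3.8; next 3.3)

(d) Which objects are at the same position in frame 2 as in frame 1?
none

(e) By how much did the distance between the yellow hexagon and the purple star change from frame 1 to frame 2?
-2.4

Distance in frame 1: 4.0. Distance in frame 2: 1.6.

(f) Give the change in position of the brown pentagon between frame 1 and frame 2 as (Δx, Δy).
(-1.7, 2.6)

The brown pentagon was at (9.5, 2.6) in frame 1 and (7.8, 5.2) in frame 2.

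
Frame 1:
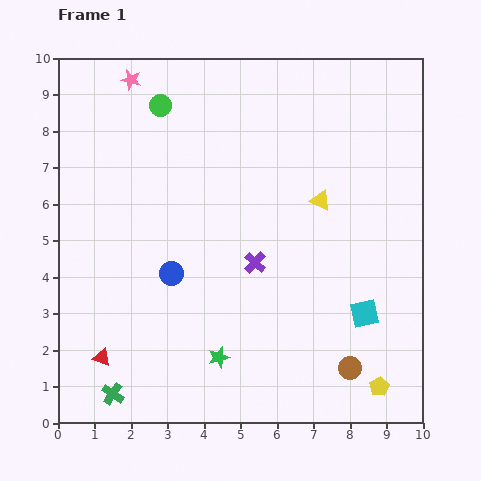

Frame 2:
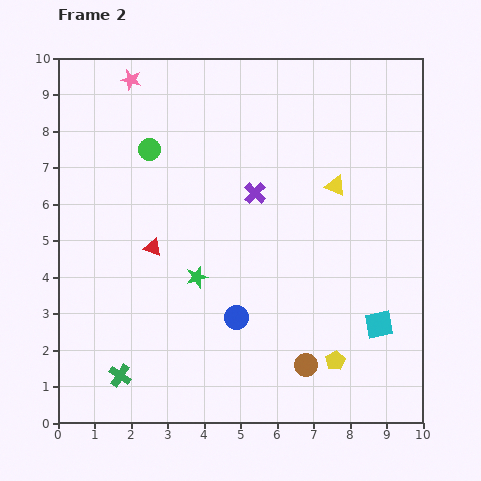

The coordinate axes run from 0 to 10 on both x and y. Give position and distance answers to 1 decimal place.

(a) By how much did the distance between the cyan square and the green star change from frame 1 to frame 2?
+1.0

Distance in frame 1: 4.2. Distance in frame 2: 5.2.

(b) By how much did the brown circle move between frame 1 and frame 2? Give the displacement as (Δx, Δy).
(-1.2, 0.1)

The brown circle was at (8.0, 1.5) in frame 1 and (6.8, 1.6) in frame 2.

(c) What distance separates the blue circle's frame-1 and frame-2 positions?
2.2

The blue circle moved from (3.1, 4.1) to (4.9, 2.9), a distance of √(1.8² + 1.2²) ≈ 2.2.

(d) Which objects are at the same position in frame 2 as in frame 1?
the pink star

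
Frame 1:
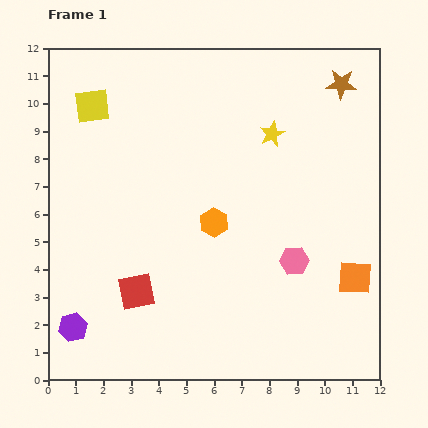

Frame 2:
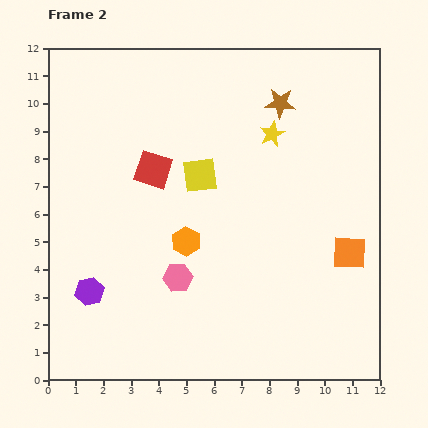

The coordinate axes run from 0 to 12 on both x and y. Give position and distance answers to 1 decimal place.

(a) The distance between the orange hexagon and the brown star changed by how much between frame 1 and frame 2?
-0.8

Distance in frame 1: 6.8. Distance in frame 2: 6.0.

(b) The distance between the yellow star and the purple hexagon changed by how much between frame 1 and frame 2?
-1.3

Distance in frame 1: 10.0. Distance in frame 2: 8.7.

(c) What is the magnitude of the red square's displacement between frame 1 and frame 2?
4.4

The red square moved from (3.2, 3.2) to (3.8, 7.6), a distance of √(0.6² + 4.4²) ≈ 4.4.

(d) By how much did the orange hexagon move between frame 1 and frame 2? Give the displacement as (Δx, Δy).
(-1.0, -0.7)

The orange hexagon was at (6.0, 5.7) in frame 1 and (5.0, 5.0) in frame 2.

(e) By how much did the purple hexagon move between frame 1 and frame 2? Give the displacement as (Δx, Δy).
(0.6, 1.3)

The purple hexagon was at (0.9, 1.9) in frame 1 and (1.5, 3.2) in frame 2.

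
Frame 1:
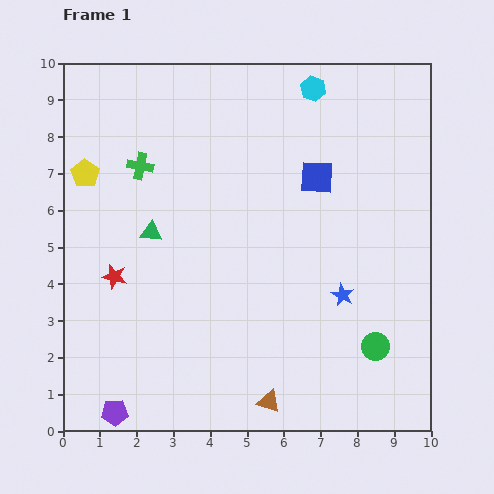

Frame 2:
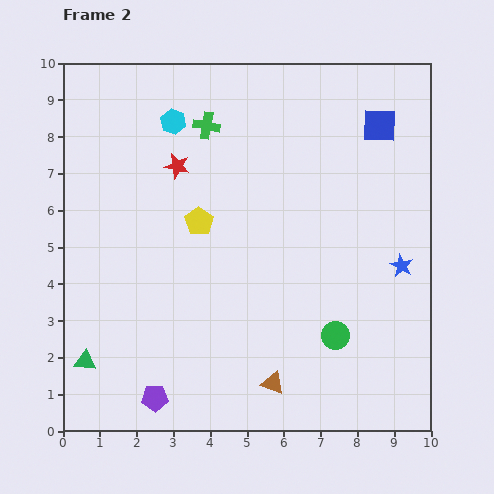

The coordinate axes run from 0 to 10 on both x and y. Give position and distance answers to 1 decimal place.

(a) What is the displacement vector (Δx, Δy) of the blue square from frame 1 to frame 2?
(1.7, 1.4)

The blue square was at (6.9, 6.9) in frame 1 and (8.6, 8.3) in frame 2.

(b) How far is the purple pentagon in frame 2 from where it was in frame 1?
1.2

The purple pentagon moved from (1.4, 0.5) to (2.5, 0.9), a distance of √(1.1² + 0.4²) ≈ 1.2.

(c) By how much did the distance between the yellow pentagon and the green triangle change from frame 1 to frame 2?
+2.5

Distance in frame 1: 2.4. Distance in frame 2: 4.9.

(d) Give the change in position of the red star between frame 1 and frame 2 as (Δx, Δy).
(1.7, 3.0)

The red star was at (1.4, 4.2) in frame 1 and (3.1, 7.2) in frame 2.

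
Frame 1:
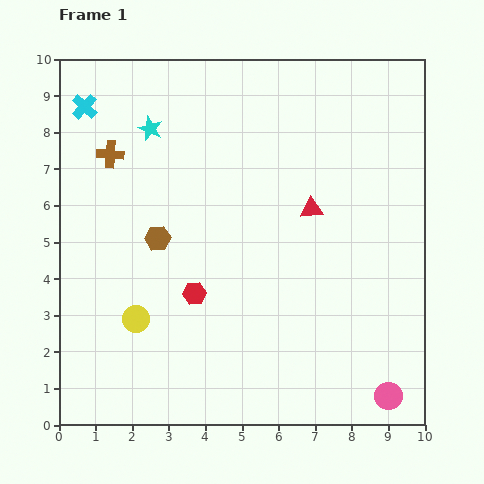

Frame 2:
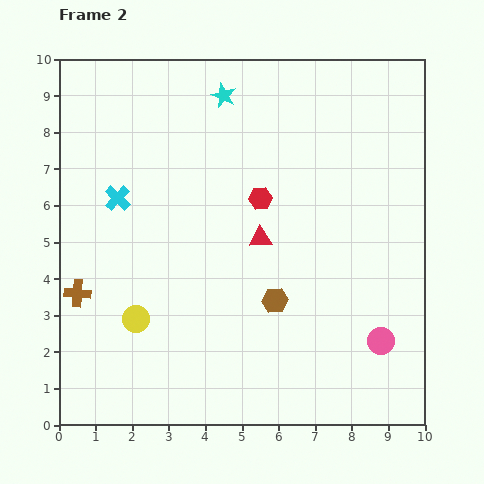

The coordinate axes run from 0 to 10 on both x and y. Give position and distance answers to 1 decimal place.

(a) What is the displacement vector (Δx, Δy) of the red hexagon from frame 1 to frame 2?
(1.8, 2.6)

The red hexagon was at (3.7, 3.6) in frame 1 and (5.5, 6.2) in frame 2.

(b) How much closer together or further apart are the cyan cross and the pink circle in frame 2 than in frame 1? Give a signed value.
-3.3

Distance in frame 1: 11.5. Distance in frame 2: 8.2.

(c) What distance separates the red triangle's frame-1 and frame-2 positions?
1.6

The red triangle moved from (6.9, 5.9) to (5.5, 5.1), a distance of √(1.4² + 0.8²) ≈ 1.6.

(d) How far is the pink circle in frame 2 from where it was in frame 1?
1.5

The pink circle moved from (9.0, 0.8) to (8.8, 2.3), a distance of √(0.2² + 1.5²) ≈ 1.5.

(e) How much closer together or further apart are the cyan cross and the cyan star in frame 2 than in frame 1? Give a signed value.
+2.1

Distance in frame 1: 1.9. Distance in frame 2: 4.0.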